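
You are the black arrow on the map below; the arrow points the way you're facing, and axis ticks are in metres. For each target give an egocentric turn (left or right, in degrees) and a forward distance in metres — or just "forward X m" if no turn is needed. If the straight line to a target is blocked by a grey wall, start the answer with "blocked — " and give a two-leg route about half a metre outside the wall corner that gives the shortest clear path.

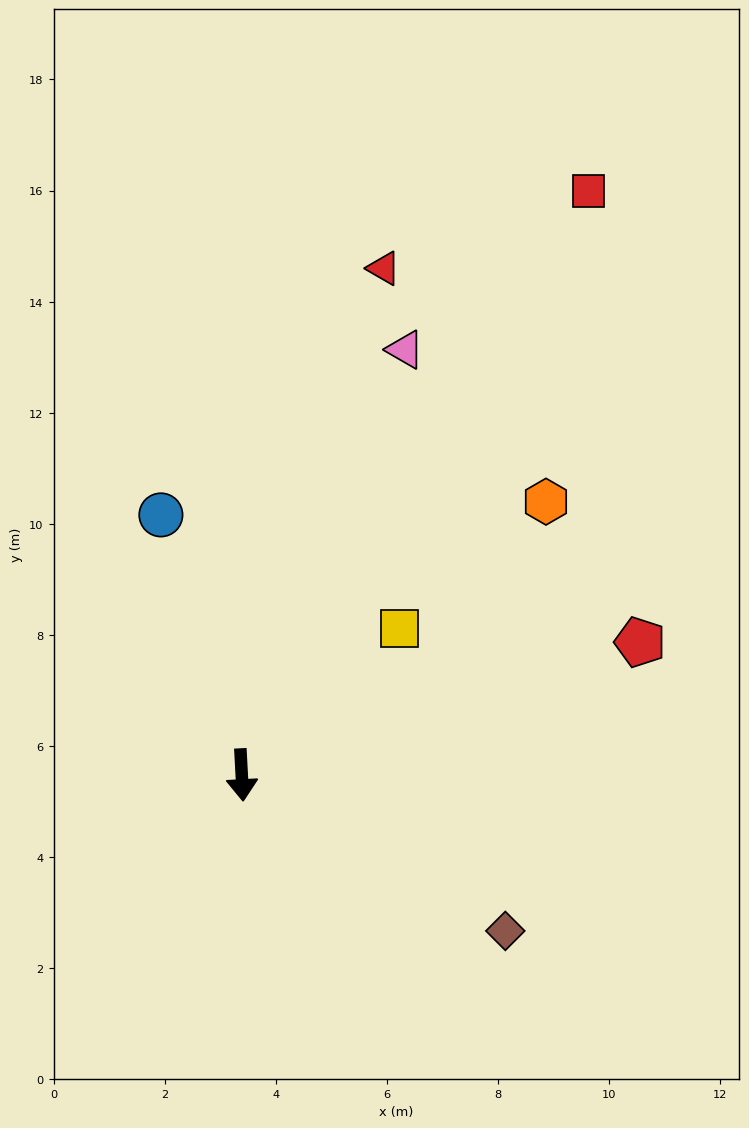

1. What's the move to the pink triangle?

turn left 156°, forward 8.2 m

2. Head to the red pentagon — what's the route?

turn left 105°, forward 7.6 m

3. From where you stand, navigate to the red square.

turn left 146°, forward 12.2 m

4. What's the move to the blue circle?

turn right 166°, forward 4.9 m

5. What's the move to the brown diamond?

turn left 56°, forward 5.5 m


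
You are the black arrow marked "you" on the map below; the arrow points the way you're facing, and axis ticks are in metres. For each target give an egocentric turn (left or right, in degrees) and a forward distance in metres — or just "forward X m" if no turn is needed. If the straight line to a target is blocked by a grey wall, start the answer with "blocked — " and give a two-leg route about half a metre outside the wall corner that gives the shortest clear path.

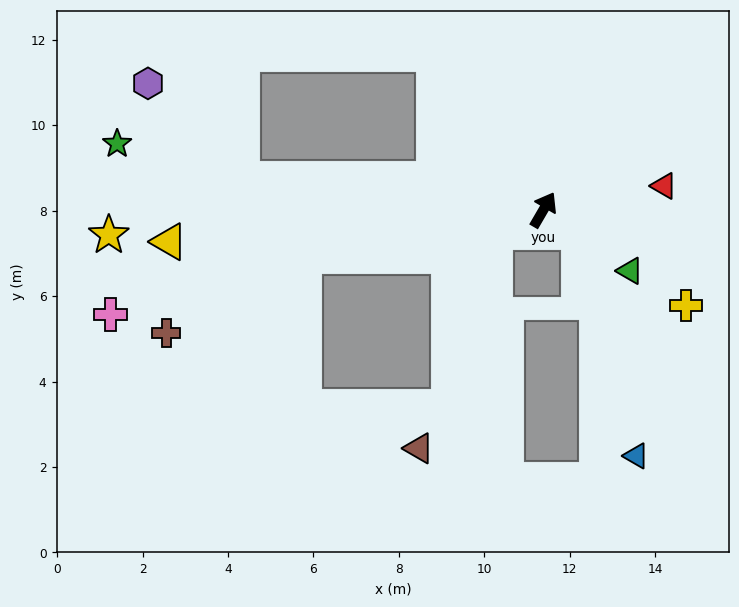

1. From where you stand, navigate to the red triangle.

turn right 49°, forward 2.9 m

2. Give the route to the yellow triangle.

turn left 125°, forward 8.8 m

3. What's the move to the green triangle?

turn right 95°, forward 2.5 m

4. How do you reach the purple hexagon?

blocked — turn left 114°, forward 7.1 m, then turn right 39°, forward 3.1 m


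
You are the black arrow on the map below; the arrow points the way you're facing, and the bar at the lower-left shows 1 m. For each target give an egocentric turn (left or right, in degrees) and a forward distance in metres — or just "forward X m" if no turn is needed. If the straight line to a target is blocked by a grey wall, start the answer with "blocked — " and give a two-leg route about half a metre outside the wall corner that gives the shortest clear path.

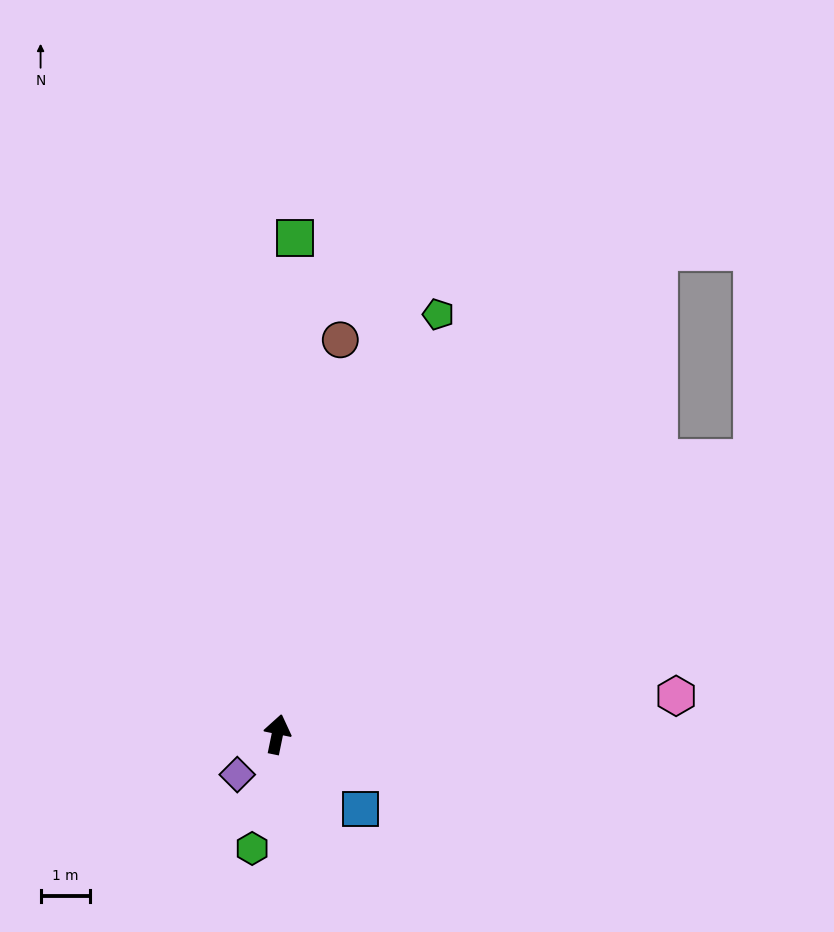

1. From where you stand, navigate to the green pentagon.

turn right 9°, forward 9.1 m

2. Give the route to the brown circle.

turn left 3°, forward 8.1 m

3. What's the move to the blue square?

turn right 120°, forward 2.3 m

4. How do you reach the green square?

turn left 10°, forward 10.1 m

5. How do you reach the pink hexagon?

turn right 73°, forward 8.1 m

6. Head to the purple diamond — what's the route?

turn left 147°, forward 1.2 m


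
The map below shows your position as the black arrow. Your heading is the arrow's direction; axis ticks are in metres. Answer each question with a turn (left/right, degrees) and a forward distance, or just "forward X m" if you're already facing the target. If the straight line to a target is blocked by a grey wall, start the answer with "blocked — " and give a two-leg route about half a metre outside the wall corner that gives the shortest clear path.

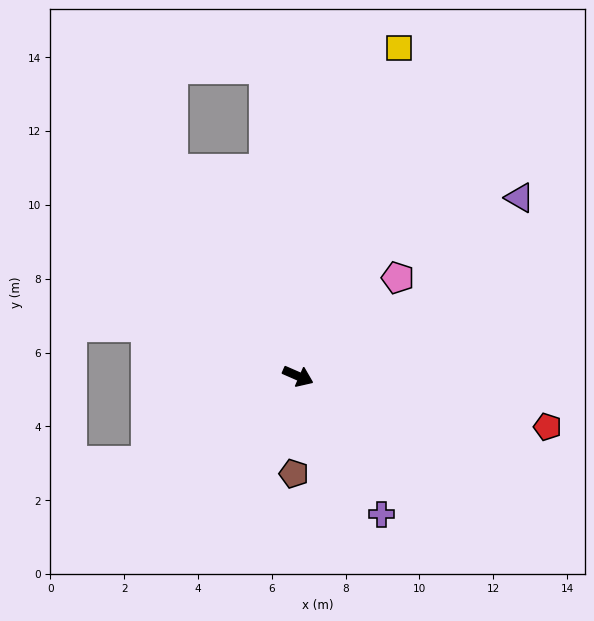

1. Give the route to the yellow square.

turn left 97°, forward 9.3 m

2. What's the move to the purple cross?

turn right 35°, forward 4.4 m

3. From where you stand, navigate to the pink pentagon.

turn left 68°, forward 3.8 m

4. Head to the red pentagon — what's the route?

turn left 12°, forward 6.9 m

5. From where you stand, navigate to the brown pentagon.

turn right 69°, forward 2.6 m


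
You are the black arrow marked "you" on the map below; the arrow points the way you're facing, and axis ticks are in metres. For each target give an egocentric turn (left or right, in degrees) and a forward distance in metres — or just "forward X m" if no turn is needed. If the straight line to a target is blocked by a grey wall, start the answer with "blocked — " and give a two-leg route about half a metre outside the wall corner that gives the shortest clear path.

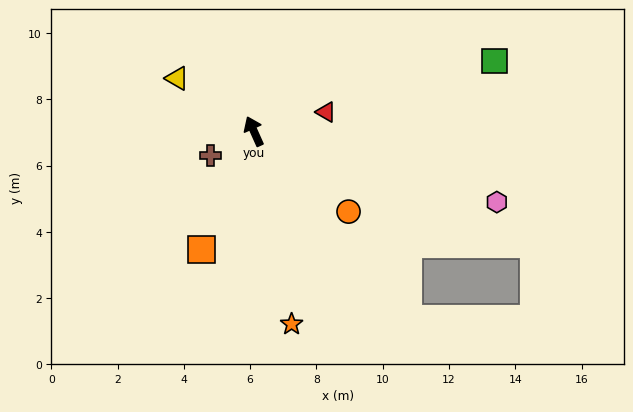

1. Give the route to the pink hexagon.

turn right 130°, forward 7.6 m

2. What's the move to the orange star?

turn left 167°, forward 5.9 m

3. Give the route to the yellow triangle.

turn left 31°, forward 2.8 m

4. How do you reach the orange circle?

turn right 154°, forward 3.7 m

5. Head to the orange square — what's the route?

turn left 132°, forward 3.9 m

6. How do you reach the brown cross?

turn left 95°, forward 1.5 m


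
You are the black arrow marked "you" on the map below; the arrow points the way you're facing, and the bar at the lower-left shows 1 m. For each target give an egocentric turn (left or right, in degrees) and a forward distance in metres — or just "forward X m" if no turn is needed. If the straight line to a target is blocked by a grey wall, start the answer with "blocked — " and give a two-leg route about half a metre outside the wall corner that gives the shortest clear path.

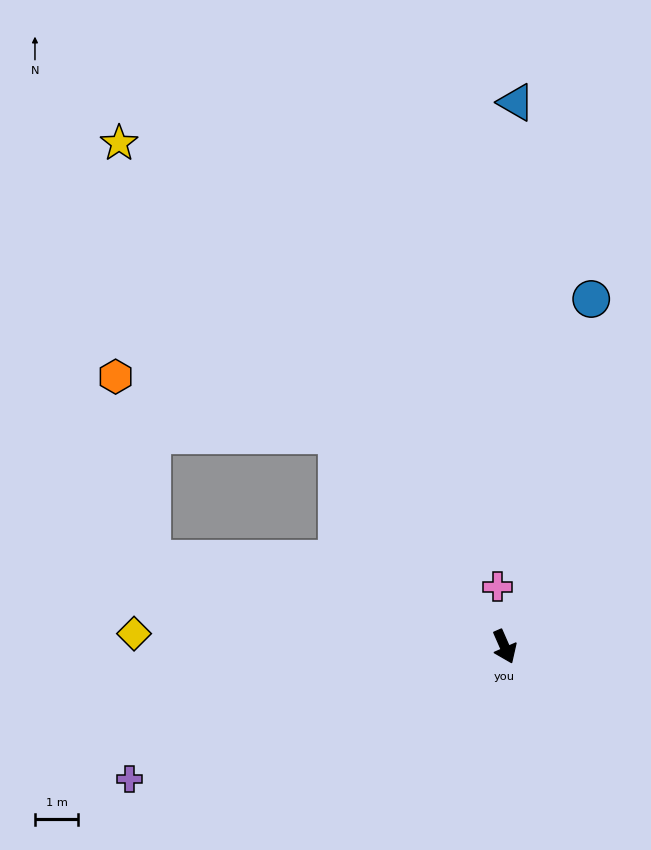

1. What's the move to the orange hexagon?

blocked — turn right 165°, forward 6.3 m, then turn left 36°, forward 5.3 m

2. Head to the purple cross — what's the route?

turn right 94°, forward 9.2 m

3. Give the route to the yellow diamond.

turn right 116°, forward 8.6 m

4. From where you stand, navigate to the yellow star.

turn right 166°, forward 14.7 m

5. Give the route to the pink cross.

turn left 163°, forward 1.4 m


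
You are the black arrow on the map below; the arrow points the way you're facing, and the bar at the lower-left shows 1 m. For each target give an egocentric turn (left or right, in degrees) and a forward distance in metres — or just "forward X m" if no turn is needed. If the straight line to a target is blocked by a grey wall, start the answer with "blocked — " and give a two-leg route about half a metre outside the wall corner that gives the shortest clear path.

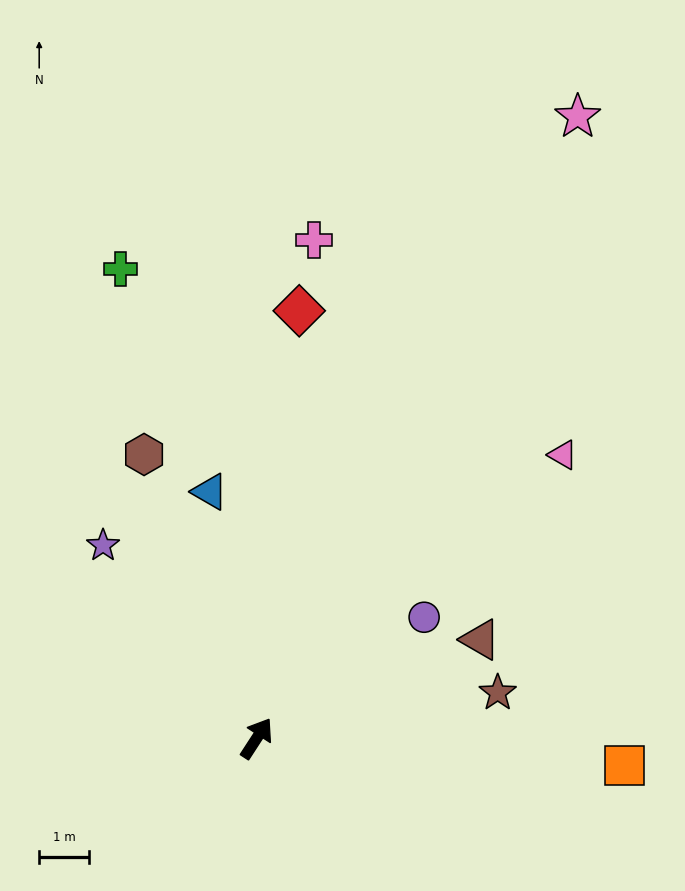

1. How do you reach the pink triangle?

turn right 14°, forward 8.4 m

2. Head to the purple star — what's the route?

turn left 72°, forward 5.0 m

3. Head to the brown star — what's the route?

turn right 46°, forward 4.9 m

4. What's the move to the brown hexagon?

turn left 55°, forward 6.1 m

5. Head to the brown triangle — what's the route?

turn right 33°, forward 4.9 m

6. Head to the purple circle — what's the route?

turn right 21°, forward 4.2 m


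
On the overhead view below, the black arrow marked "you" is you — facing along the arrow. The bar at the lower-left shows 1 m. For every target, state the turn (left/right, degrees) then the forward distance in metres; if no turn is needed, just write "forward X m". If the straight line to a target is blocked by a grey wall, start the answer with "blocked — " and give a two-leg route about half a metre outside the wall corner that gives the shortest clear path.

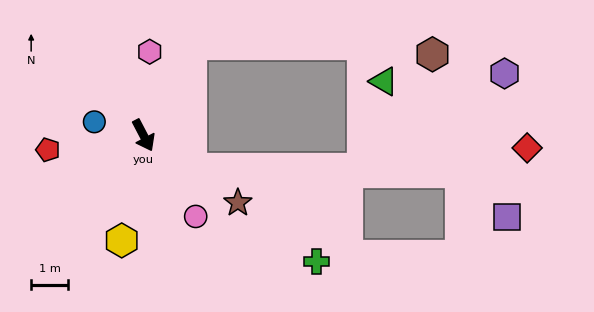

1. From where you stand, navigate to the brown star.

turn left 27°, forward 3.2 m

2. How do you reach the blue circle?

turn right 133°, forward 1.4 m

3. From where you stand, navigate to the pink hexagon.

turn left 148°, forward 2.3 m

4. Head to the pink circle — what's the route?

turn left 5°, forward 2.6 m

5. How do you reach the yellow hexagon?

turn right 39°, forward 2.9 m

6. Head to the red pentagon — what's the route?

turn right 109°, forward 2.6 m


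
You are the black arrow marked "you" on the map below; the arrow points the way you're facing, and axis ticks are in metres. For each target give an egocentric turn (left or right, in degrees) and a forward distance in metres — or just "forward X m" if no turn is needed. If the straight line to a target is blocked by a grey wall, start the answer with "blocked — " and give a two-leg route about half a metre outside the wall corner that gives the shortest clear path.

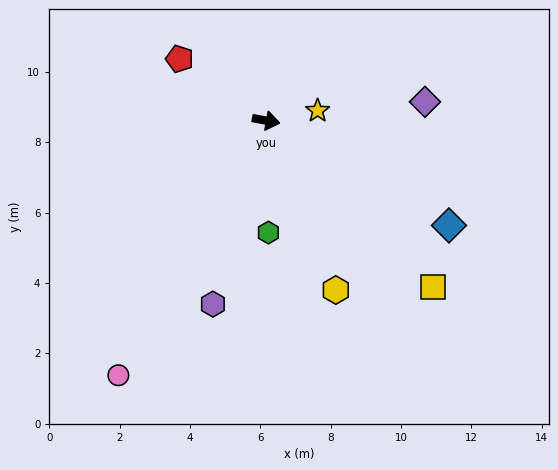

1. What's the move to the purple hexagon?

turn right 96°, forward 5.4 m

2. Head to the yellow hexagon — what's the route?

turn right 57°, forward 5.2 m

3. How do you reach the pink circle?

turn right 110°, forward 8.4 m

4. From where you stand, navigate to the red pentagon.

turn left 155°, forward 3.0 m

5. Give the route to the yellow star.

turn left 21°, forward 1.5 m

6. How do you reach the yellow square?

turn right 34°, forward 6.7 m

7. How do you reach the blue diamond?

turn right 19°, forward 6.0 m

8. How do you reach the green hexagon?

turn right 78°, forward 3.2 m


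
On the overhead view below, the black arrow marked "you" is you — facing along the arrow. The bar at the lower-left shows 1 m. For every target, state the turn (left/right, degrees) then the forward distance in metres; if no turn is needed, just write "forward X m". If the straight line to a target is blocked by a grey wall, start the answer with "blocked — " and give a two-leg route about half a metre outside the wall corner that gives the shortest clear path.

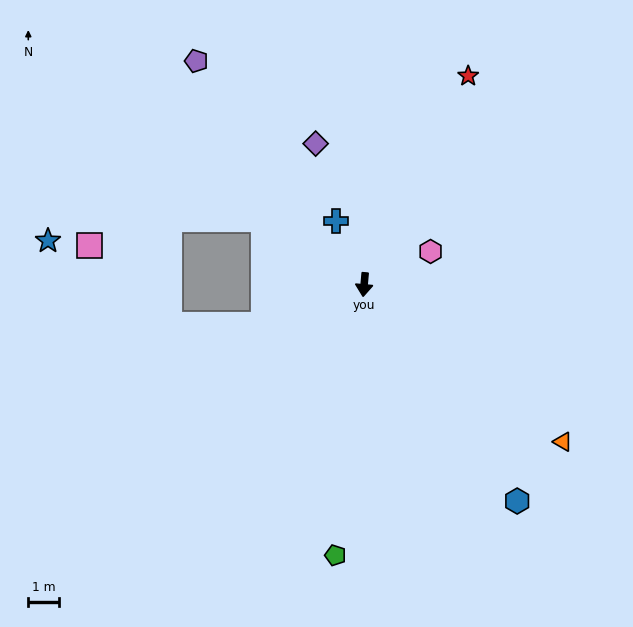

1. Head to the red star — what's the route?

turn left 159°, forward 7.5 m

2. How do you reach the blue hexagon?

turn left 40°, forward 8.6 m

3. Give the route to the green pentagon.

forward 8.8 m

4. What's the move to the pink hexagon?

turn left 122°, forward 2.4 m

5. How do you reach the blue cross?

turn right 151°, forward 2.3 m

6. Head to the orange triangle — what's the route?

turn left 57°, forward 8.2 m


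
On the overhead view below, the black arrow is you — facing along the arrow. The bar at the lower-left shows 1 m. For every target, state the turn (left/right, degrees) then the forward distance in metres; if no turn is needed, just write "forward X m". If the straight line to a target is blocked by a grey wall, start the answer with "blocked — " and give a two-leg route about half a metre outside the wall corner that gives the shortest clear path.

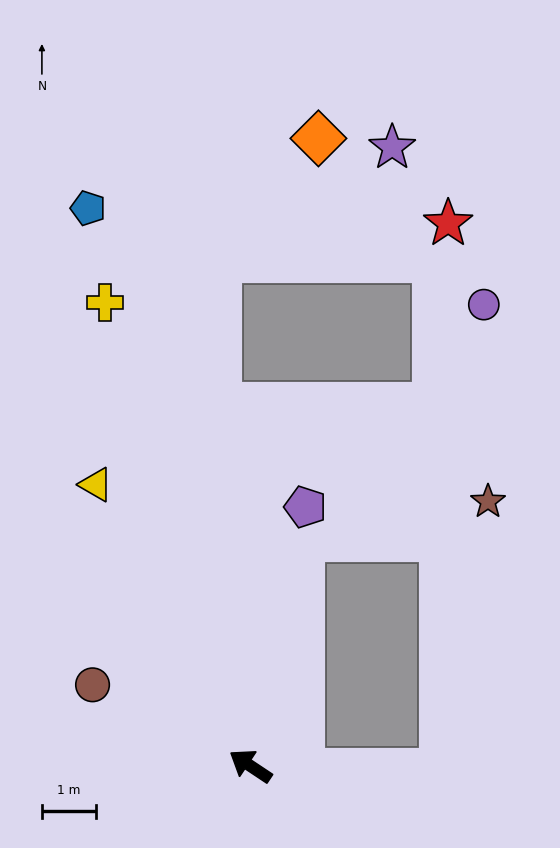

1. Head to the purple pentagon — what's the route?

turn right 68°, forward 4.9 m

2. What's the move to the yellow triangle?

turn right 28°, forward 6.0 m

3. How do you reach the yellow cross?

turn right 39°, forward 9.1 m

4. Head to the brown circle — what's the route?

turn left 6°, forward 3.3 m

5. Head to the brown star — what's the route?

blocked — turn right 69°, forward 4.4 m, then turn right 66°, forward 3.5 m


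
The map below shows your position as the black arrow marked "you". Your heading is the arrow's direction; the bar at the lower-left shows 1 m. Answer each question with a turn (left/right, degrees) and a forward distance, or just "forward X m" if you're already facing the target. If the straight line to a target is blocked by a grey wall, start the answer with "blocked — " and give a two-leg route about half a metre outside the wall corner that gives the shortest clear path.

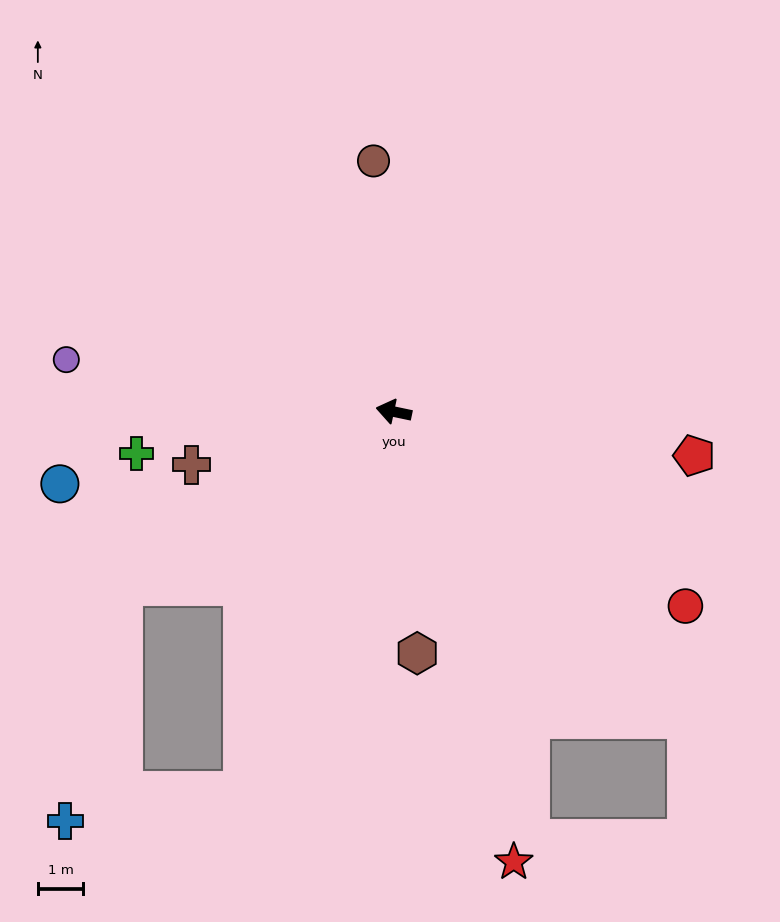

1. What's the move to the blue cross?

blocked — turn left 45°, forward 7.1 m, then turn left 43°, forward 5.3 m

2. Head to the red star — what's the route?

turn left 117°, forward 10.3 m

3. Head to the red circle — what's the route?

turn left 158°, forward 7.7 m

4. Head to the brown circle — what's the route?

turn right 73°, forward 5.6 m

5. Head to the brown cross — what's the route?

turn left 27°, forward 4.6 m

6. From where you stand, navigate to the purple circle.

turn left 3°, forward 7.3 m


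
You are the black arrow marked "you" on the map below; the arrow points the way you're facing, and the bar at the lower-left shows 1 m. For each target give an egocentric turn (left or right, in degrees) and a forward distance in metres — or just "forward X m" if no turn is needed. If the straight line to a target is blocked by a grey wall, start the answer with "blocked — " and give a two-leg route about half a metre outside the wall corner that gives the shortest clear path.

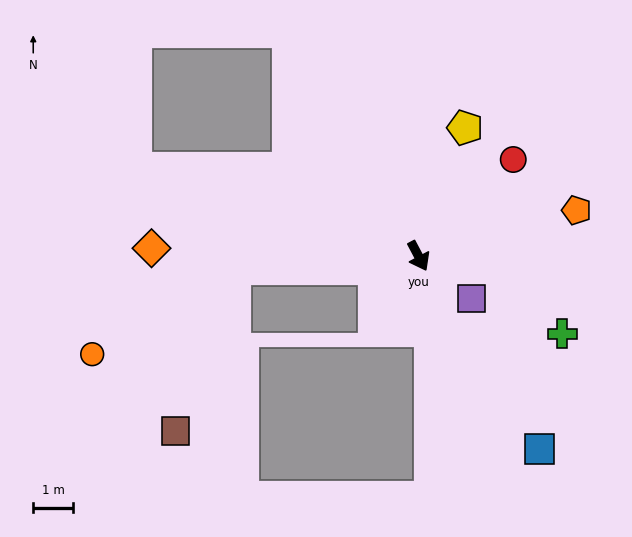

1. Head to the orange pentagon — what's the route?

turn left 78°, forward 4.2 m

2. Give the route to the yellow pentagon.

turn left 132°, forward 3.4 m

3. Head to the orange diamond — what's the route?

turn right 120°, forward 6.7 m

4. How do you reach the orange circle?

blocked — turn right 114°, forward 4.7 m, then turn left 27°, forward 4.2 m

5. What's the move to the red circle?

turn left 108°, forward 3.4 m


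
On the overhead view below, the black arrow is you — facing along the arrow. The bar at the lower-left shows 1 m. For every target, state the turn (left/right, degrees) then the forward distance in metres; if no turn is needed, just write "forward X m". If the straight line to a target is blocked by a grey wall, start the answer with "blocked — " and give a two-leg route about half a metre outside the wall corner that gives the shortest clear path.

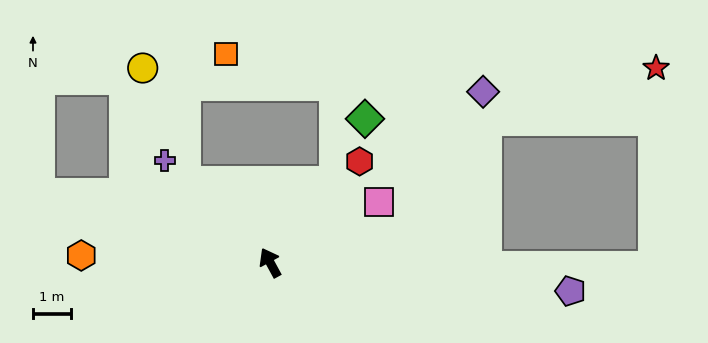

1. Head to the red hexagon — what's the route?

turn right 70°, forward 3.6 m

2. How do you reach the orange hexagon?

turn left 59°, forward 5.0 m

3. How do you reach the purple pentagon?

turn right 124°, forward 8.0 m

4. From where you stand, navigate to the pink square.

turn right 90°, forward 3.3 m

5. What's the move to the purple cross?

turn left 17°, forward 3.9 m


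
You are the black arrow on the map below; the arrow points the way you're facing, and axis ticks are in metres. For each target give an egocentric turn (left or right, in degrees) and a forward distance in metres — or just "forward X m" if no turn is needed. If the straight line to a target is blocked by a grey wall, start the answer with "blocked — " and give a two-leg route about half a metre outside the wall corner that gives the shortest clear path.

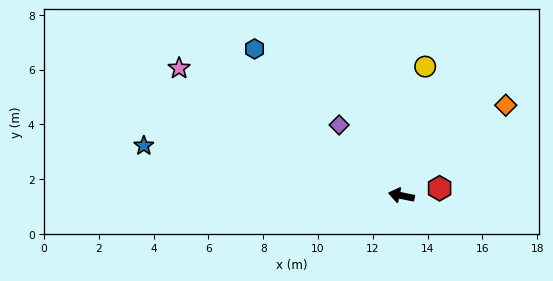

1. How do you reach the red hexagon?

turn right 157°, forward 1.4 m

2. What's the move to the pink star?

turn right 18°, forward 9.4 m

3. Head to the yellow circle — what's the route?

turn right 89°, forward 4.8 m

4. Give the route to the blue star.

forward 9.6 m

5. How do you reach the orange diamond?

turn right 127°, forward 5.0 m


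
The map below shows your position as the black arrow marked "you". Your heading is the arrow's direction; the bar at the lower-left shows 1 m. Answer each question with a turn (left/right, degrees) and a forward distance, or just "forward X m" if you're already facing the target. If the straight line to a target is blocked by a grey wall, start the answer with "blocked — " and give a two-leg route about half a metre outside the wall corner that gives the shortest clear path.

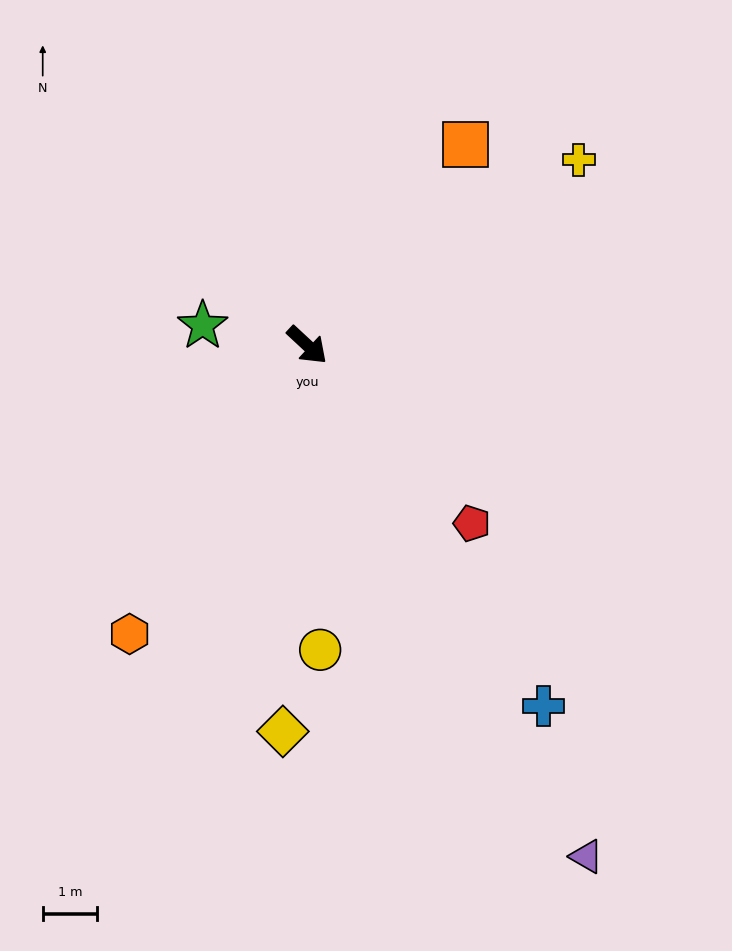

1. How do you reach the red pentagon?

turn right 4°, forward 4.5 m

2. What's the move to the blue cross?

turn right 14°, forward 7.9 m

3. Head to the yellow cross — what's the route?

turn left 77°, forward 6.1 m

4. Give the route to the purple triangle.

turn right 18°, forward 10.7 m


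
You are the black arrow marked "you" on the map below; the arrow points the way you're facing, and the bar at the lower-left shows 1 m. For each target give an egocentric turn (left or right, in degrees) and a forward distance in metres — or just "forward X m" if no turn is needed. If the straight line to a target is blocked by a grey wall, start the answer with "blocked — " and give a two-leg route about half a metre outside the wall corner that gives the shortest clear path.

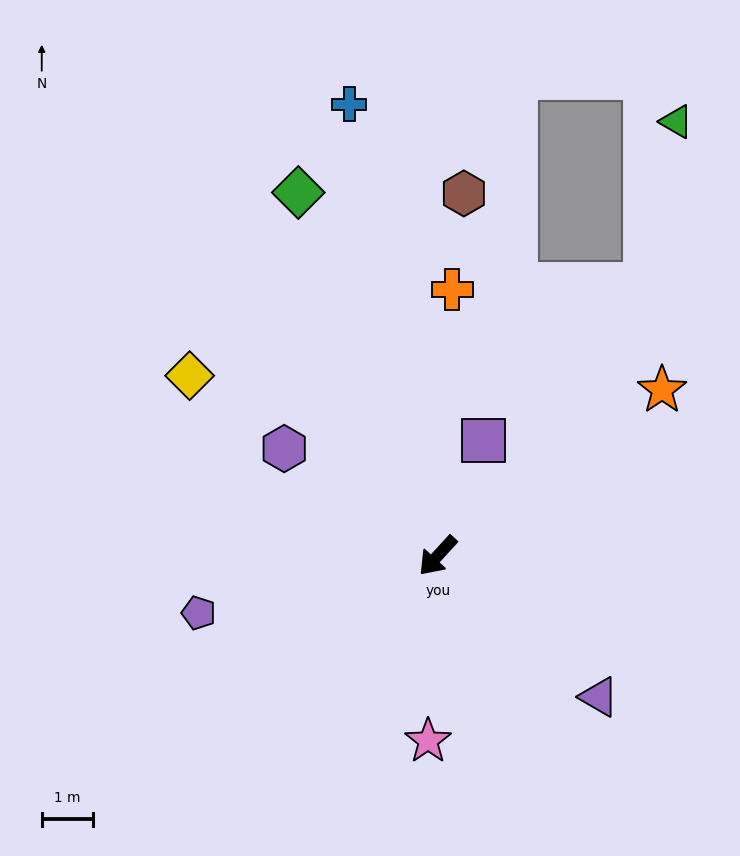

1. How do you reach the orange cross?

turn right 141°, forward 5.2 m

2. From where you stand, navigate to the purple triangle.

turn left 91°, forward 4.2 m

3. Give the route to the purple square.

turn right 159°, forward 2.4 m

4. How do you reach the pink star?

turn left 40°, forward 3.6 m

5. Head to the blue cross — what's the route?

turn right 126°, forward 8.9 m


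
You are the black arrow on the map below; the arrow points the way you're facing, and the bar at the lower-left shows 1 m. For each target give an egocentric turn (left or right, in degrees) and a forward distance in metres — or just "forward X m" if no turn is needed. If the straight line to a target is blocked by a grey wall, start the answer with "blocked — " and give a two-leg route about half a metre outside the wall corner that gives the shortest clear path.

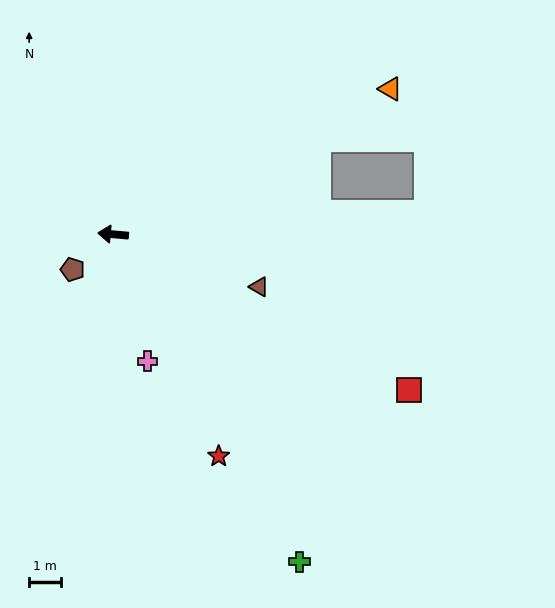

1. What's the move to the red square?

turn left 157°, forward 10.4 m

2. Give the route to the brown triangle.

turn left 165°, forward 4.8 m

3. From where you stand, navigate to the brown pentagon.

turn left 46°, forward 1.7 m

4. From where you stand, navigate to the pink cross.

turn left 110°, forward 4.1 m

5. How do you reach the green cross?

turn left 125°, forward 11.7 m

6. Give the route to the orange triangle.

turn right 147°, forward 9.8 m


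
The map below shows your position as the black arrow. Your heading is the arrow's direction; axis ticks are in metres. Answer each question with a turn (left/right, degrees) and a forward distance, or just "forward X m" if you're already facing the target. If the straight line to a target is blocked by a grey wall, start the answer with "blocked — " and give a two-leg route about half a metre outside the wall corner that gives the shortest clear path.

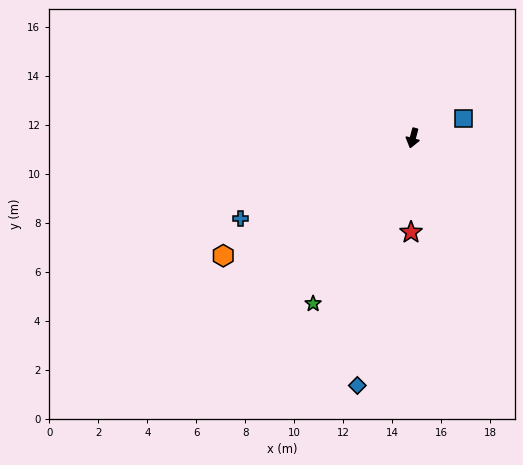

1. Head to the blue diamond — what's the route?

turn left 2°, forward 10.3 m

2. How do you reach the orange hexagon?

turn right 43°, forward 9.1 m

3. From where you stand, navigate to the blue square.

turn left 126°, forward 2.2 m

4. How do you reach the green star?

turn right 16°, forward 7.9 m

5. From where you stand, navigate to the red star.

turn left 14°, forward 3.8 m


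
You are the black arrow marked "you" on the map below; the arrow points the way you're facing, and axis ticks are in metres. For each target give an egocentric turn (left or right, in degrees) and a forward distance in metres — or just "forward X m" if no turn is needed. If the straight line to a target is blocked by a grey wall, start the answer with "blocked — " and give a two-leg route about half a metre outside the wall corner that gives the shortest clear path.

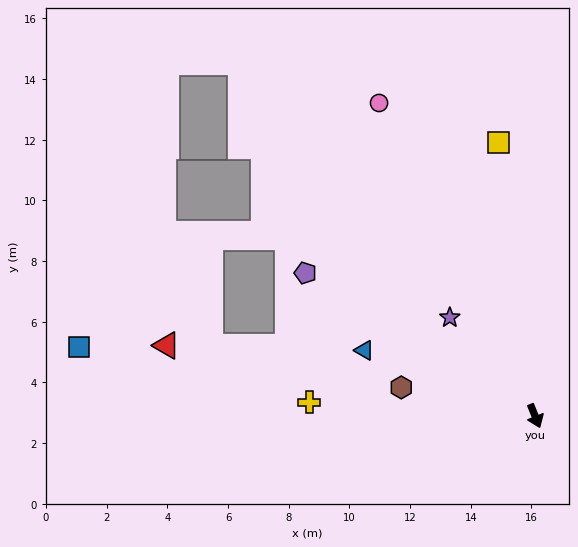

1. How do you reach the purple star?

turn right 161°, forward 4.3 m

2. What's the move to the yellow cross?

turn right 116°, forward 7.5 m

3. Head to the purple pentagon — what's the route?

turn right 144°, forward 8.9 m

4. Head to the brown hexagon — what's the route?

turn right 124°, forward 4.5 m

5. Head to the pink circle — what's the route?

turn right 176°, forward 11.5 m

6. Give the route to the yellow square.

turn left 166°, forward 9.1 m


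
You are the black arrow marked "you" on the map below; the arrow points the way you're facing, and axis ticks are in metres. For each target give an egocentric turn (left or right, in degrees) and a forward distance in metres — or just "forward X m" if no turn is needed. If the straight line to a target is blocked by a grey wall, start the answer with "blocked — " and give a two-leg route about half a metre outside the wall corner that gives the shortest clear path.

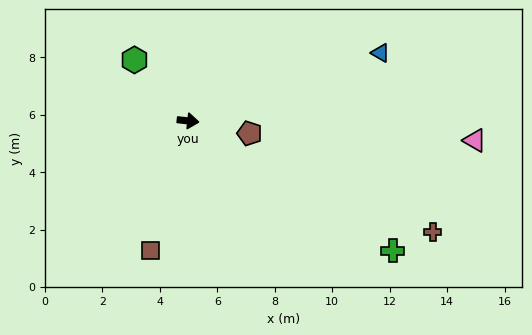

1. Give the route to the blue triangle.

turn left 26°, forward 7.1 m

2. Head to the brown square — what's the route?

turn right 100°, forward 4.7 m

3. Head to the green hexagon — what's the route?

turn left 138°, forward 2.8 m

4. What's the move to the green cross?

turn right 26°, forward 8.4 m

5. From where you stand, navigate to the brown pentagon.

turn right 5°, forward 2.2 m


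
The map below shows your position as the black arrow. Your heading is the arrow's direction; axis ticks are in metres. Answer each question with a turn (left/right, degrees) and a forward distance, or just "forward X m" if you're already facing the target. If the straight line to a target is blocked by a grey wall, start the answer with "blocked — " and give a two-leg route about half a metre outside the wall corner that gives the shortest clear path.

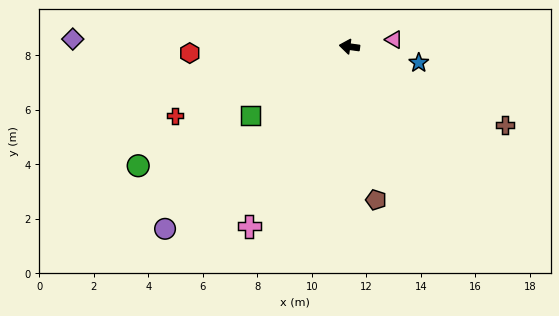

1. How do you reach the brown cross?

turn left 161°, forward 6.4 m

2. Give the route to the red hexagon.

turn left 10°, forward 5.9 m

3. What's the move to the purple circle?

turn left 52°, forward 9.5 m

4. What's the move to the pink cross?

turn left 69°, forward 7.5 m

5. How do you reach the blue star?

turn left 175°, forward 2.6 m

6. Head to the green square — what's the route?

turn left 42°, forward 4.4 m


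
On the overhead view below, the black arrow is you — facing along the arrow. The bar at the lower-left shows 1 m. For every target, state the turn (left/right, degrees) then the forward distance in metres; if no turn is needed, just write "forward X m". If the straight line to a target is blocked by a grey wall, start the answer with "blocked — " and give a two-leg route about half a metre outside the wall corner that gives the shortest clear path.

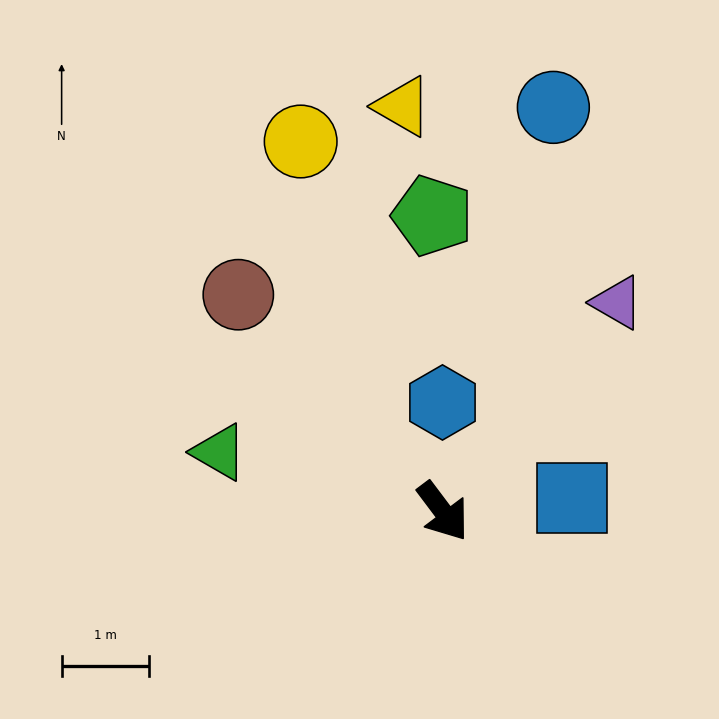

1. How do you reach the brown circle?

turn right 174°, forward 3.4 m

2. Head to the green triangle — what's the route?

turn right 142°, forward 2.7 m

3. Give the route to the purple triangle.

turn left 103°, forward 3.1 m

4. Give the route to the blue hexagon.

turn left 143°, forward 1.3 m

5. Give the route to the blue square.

turn left 59°, forward 1.5 m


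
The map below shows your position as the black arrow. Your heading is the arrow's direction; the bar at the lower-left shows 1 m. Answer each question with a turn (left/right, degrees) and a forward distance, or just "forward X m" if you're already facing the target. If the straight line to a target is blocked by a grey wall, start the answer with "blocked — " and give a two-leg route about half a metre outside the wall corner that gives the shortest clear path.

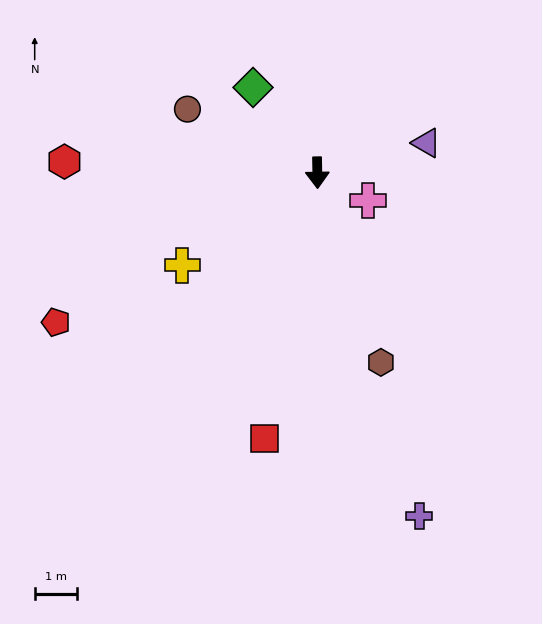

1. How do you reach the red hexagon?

turn right 94°, forward 6.0 m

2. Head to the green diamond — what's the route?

turn right 144°, forward 2.5 m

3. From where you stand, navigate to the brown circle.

turn right 117°, forward 3.4 m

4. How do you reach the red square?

turn right 12°, forward 6.4 m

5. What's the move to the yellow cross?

turn right 57°, forward 3.9 m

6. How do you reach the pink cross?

turn left 60°, forward 1.4 m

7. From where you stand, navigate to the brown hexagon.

turn left 18°, forward 4.7 m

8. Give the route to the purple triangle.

turn left 104°, forward 2.7 m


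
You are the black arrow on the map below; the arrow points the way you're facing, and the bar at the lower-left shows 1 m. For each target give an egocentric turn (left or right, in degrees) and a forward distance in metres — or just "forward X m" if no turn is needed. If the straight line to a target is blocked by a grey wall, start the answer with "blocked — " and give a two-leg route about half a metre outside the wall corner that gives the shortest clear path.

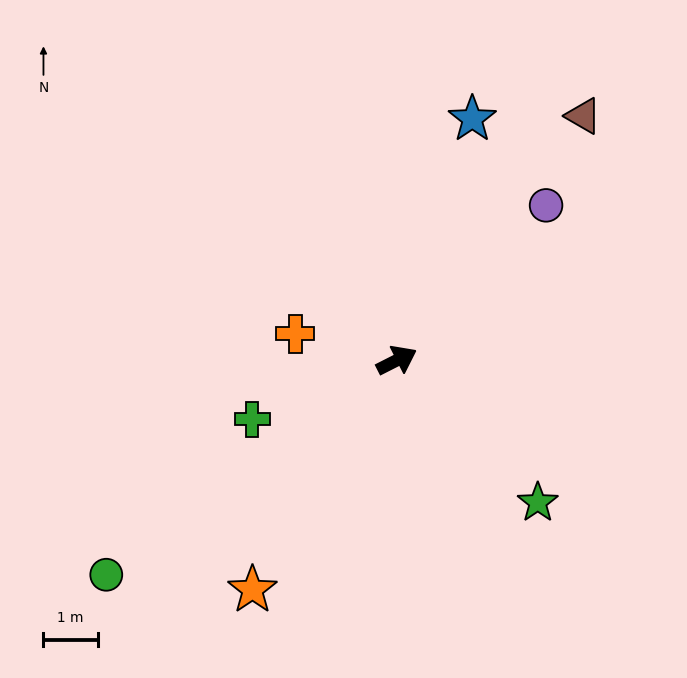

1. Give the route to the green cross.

turn left 175°, forward 2.9 m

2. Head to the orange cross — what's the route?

turn left 138°, forward 1.9 m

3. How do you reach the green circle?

turn right 170°, forward 6.7 m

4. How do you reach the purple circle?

turn left 19°, forward 4.0 m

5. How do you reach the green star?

turn right 72°, forward 3.7 m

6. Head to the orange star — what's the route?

turn right 149°, forward 5.0 m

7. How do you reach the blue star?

turn left 46°, forward 4.7 m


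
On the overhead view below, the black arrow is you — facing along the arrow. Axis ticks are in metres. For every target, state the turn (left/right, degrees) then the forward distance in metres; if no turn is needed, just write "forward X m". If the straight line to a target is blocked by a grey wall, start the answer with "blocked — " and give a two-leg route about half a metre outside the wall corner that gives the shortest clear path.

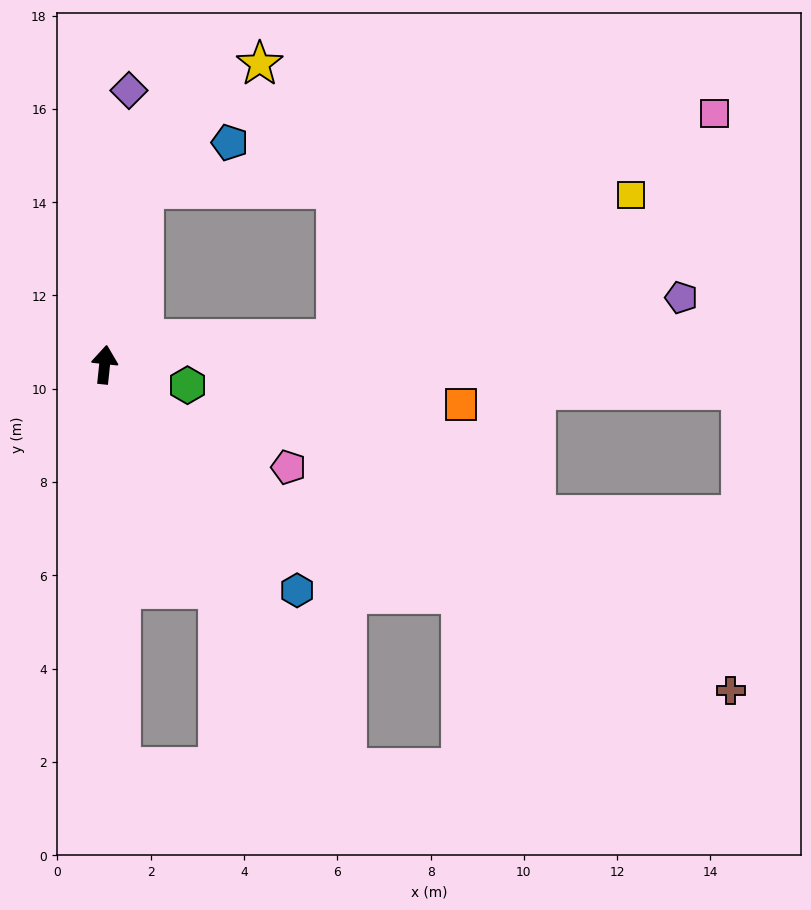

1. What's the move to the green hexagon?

turn right 98°, forward 1.8 m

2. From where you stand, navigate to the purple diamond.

forward 5.9 m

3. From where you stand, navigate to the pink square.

blocked — turn right 78°, forward 5.0 m, then turn left 25°, forward 9.4 m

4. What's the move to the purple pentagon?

turn right 77°, forward 12.4 m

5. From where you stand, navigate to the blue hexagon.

turn right 134°, forward 6.4 m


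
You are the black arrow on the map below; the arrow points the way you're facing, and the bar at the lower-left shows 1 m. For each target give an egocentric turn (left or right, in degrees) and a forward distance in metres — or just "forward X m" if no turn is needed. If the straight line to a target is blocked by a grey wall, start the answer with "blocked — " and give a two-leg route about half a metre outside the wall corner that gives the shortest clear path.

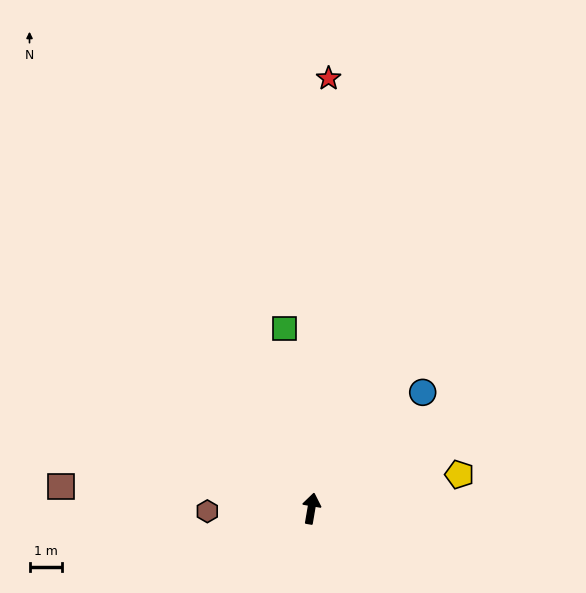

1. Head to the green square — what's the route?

turn left 18°, forward 5.6 m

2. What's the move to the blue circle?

turn right 34°, forward 4.9 m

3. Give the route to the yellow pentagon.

turn right 67°, forward 4.7 m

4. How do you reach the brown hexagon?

turn left 101°, forward 3.2 m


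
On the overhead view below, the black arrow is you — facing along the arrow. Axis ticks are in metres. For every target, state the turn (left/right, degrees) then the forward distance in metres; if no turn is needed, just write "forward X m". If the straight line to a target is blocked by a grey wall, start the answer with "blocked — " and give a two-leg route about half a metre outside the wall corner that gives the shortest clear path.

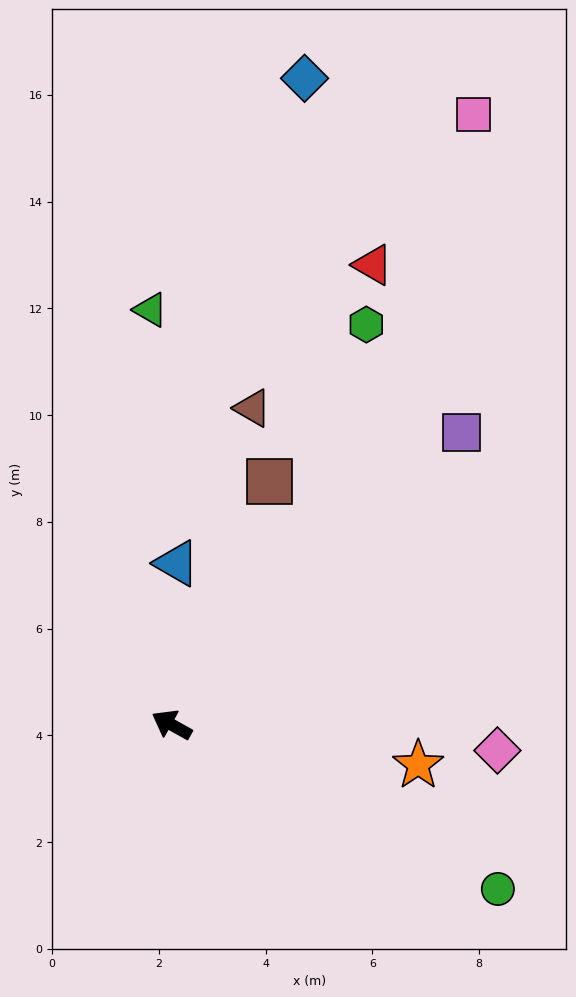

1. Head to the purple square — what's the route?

turn right 106°, forward 7.7 m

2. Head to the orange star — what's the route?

turn right 160°, forward 4.7 m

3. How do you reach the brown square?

turn right 83°, forward 4.9 m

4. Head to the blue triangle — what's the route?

turn right 63°, forward 3.0 m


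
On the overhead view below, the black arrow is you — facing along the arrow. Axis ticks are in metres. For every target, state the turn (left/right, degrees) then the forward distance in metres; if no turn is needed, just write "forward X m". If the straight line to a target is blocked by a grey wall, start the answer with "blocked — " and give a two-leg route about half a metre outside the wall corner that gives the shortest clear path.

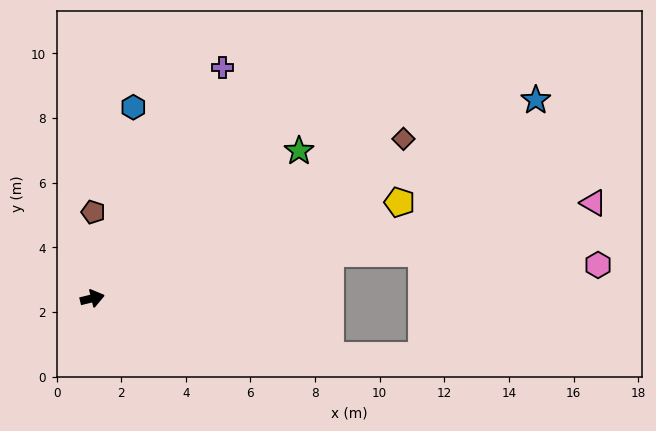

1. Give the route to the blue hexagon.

turn left 64°, forward 6.0 m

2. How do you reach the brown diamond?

turn left 13°, forward 10.8 m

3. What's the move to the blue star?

turn left 10°, forward 15.0 m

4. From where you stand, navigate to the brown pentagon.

turn left 76°, forward 2.7 m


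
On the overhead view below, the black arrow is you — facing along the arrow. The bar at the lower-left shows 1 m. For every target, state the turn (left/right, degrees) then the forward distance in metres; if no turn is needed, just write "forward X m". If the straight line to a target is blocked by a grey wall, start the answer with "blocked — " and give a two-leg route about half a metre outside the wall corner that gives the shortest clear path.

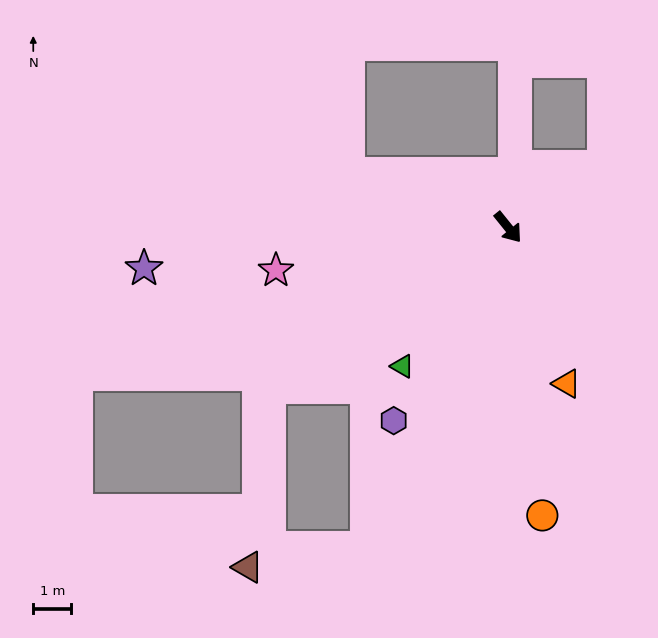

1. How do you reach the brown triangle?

blocked — turn right 63°, forward 9.2 m, then turn right 56°, forward 3.2 m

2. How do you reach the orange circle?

turn right 32°, forward 7.6 m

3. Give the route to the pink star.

turn right 118°, forward 6.2 m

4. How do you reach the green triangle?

turn right 76°, forward 4.6 m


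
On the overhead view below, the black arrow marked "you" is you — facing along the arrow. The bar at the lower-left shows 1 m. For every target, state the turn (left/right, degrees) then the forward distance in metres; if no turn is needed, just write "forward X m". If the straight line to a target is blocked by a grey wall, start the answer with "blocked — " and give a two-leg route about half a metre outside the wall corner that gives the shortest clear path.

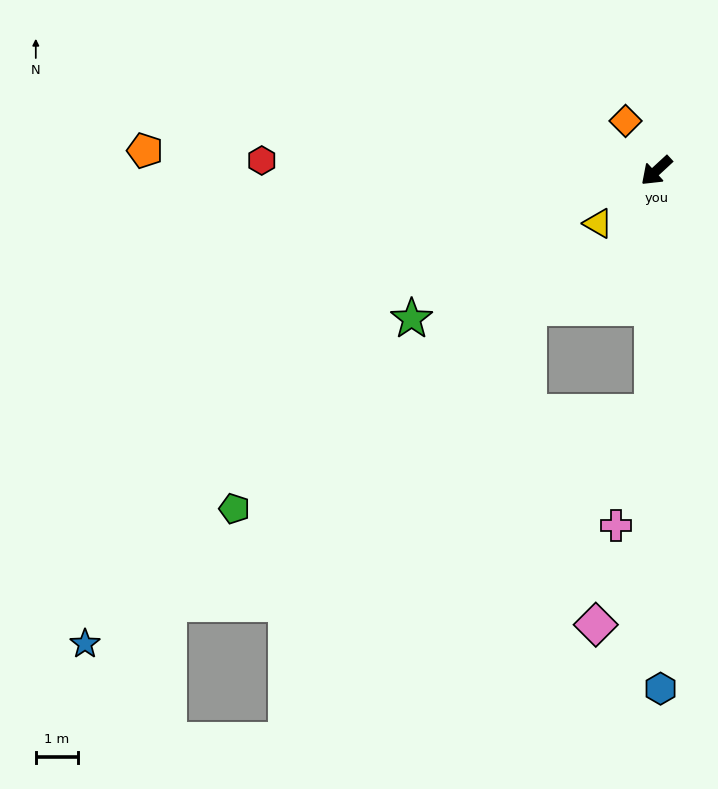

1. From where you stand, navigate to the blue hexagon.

turn left 48°, forward 12.2 m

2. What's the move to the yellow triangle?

forward 1.9 m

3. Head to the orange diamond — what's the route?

turn right 101°, forward 1.4 m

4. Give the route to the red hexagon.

turn right 44°, forward 9.3 m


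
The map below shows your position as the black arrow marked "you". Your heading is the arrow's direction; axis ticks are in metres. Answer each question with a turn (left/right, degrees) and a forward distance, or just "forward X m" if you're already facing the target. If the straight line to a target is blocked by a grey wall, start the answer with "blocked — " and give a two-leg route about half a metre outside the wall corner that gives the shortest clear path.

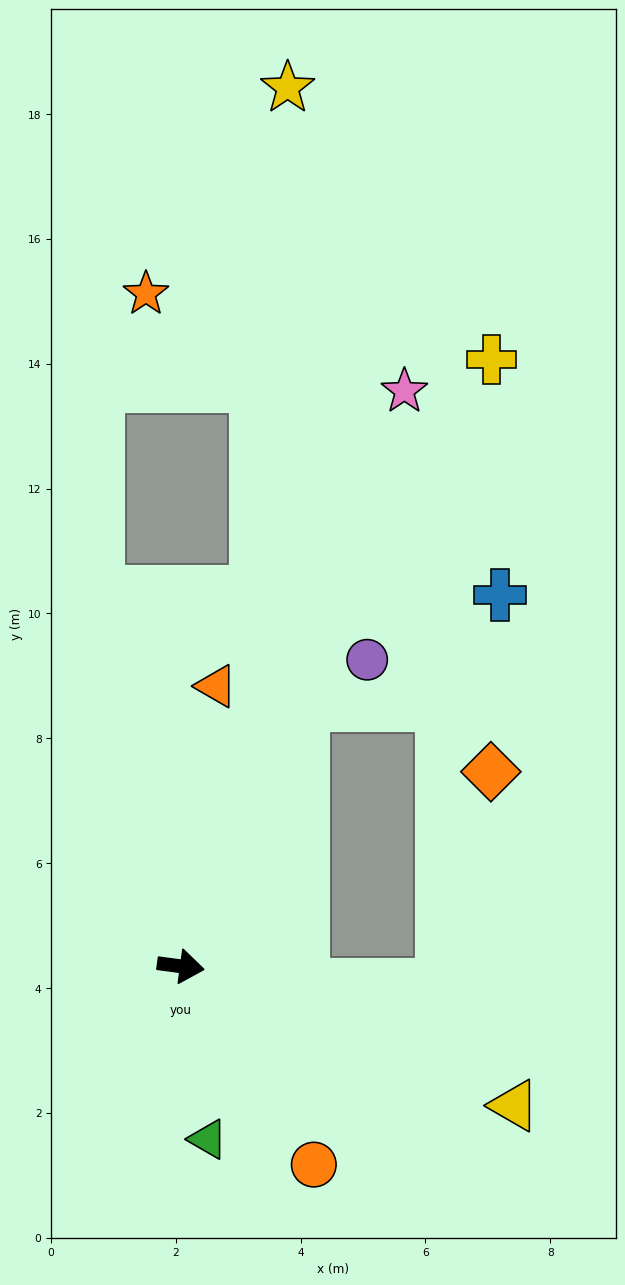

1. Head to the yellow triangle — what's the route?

turn right 15°, forward 5.8 m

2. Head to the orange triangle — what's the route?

turn left 90°, forward 4.5 m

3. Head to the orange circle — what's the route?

turn right 48°, forward 3.8 m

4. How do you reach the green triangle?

turn right 73°, forward 2.8 m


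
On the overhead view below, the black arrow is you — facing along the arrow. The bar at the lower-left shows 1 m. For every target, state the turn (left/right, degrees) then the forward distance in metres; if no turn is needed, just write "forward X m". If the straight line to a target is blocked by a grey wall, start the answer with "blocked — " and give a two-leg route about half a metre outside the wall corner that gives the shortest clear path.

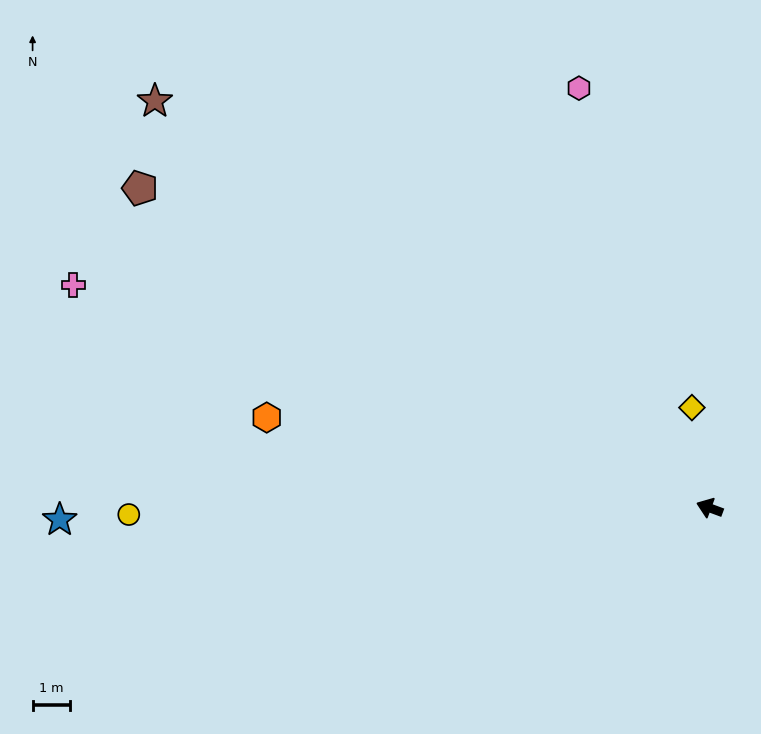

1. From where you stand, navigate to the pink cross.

forward 18.1 m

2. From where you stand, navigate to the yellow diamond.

turn right 60°, forward 2.7 m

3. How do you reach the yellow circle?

turn left 21°, forward 15.6 m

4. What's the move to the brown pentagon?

turn right 9°, forward 17.5 m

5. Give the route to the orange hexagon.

turn left 9°, forward 12.1 m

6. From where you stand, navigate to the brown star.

turn right 16°, forward 18.4 m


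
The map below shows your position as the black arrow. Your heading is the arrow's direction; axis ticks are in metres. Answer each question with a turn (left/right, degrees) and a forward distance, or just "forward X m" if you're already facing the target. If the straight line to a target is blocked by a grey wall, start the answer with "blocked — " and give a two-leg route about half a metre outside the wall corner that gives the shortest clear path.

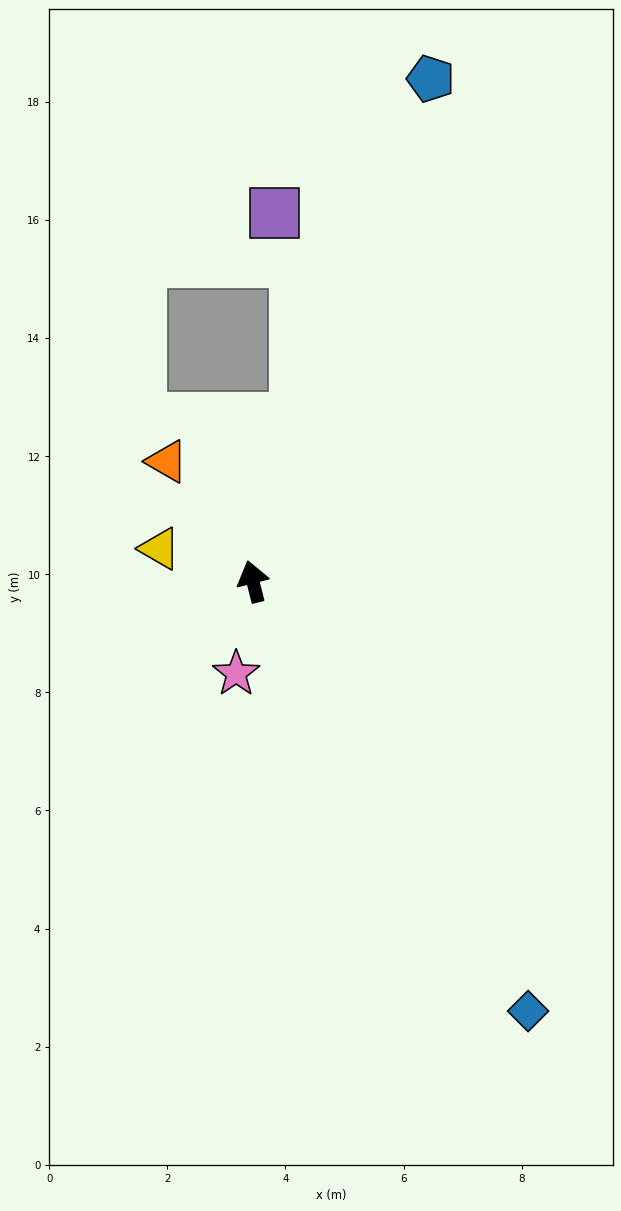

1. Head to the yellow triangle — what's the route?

turn left 57°, forward 1.7 m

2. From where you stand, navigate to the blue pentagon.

turn right 34°, forward 9.0 m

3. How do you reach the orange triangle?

turn left 22°, forward 2.5 m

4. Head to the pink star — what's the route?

turn left 156°, forward 1.6 m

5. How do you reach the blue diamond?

turn right 161°, forward 8.6 m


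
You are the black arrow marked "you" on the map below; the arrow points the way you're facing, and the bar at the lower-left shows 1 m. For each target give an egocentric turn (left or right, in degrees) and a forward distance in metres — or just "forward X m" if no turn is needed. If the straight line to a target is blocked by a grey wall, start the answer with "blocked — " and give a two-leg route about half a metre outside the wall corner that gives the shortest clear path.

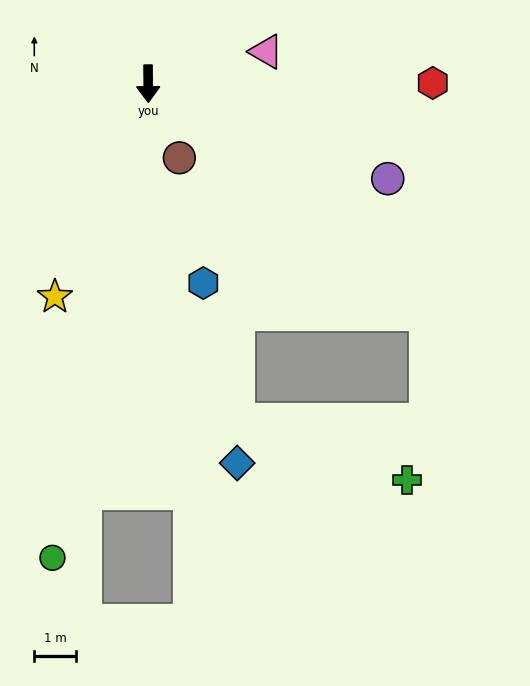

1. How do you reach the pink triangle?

turn left 105°, forward 3.0 m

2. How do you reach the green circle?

turn right 12°, forward 11.7 m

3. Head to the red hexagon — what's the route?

turn left 90°, forward 6.9 m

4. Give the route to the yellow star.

turn right 24°, forward 5.6 m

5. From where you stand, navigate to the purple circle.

turn left 68°, forward 6.2 m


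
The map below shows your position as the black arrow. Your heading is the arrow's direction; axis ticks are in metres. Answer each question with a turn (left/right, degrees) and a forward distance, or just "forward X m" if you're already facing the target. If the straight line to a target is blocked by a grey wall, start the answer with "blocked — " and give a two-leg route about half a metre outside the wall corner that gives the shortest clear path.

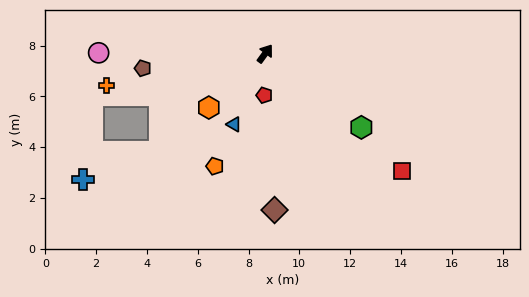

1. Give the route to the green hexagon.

turn right 91°, forward 4.8 m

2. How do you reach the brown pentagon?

turn left 133°, forward 4.9 m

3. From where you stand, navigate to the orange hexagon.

turn left 170°, forward 3.1 m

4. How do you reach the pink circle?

turn left 126°, forward 6.6 m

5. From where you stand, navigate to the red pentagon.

turn right 145°, forward 1.6 m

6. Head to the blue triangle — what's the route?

turn right 168°, forward 3.0 m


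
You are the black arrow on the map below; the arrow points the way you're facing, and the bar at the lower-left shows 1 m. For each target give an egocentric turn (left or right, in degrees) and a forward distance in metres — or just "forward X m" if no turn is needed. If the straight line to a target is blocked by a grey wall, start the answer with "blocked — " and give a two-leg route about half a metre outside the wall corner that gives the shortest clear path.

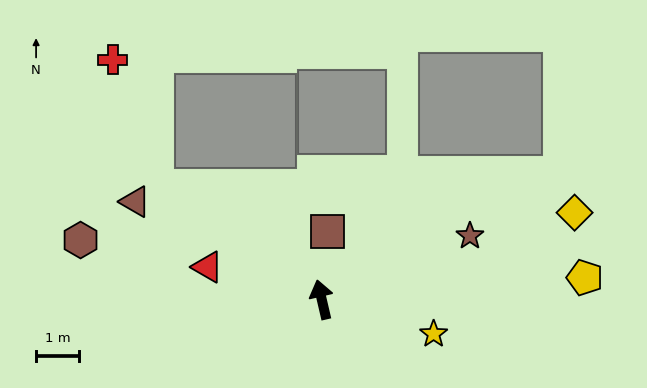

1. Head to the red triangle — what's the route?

turn left 61°, forward 2.8 m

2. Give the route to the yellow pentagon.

turn right 98°, forward 6.2 m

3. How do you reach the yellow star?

turn right 120°, forward 2.8 m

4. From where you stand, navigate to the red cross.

blocked — turn left 43°, forward 4.7 m, then turn right 37°, forward 3.2 m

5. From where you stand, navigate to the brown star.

turn right 80°, forward 3.8 m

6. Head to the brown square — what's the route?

turn right 18°, forward 1.6 m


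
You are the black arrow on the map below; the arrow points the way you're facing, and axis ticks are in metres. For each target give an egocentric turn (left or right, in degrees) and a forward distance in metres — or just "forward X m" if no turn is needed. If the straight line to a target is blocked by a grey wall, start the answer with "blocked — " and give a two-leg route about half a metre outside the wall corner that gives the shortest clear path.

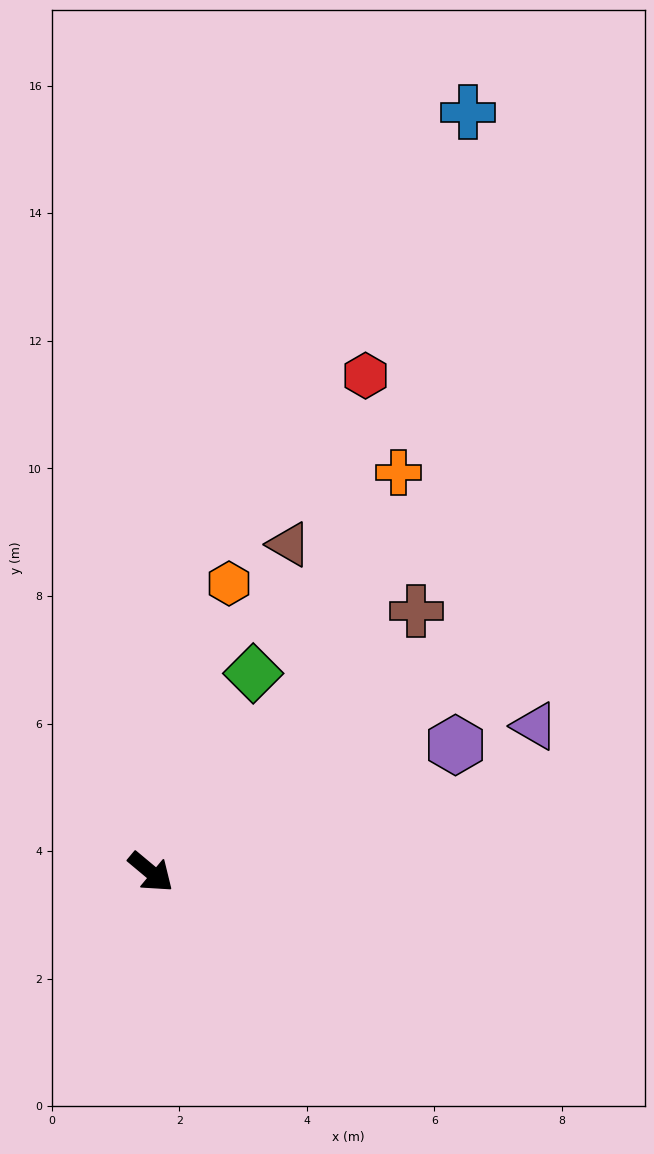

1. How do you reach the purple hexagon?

turn left 63°, forward 5.2 m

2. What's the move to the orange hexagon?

turn left 115°, forward 4.7 m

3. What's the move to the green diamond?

turn left 103°, forward 3.5 m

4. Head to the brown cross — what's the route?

turn left 84°, forward 5.8 m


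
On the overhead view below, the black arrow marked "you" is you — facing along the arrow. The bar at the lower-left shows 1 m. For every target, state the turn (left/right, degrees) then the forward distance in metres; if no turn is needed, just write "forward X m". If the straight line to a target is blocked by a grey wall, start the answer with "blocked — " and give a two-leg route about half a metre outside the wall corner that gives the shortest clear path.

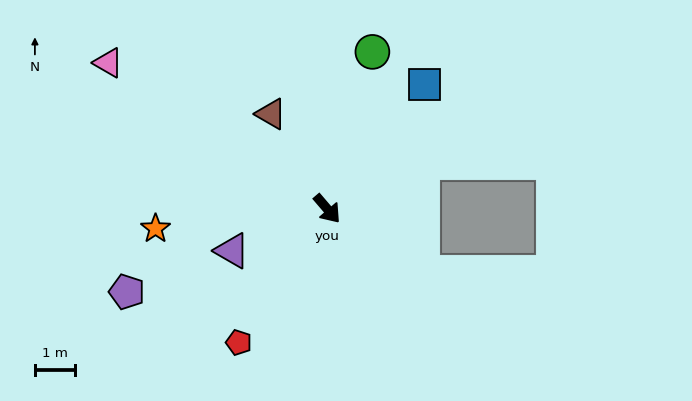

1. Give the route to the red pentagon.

turn right 74°, forward 4.0 m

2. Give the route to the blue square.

turn left 101°, forward 3.9 m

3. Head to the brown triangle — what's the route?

turn left 170°, forward 2.7 m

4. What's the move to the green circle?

turn left 123°, forward 4.1 m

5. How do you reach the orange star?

turn right 124°, forward 4.3 m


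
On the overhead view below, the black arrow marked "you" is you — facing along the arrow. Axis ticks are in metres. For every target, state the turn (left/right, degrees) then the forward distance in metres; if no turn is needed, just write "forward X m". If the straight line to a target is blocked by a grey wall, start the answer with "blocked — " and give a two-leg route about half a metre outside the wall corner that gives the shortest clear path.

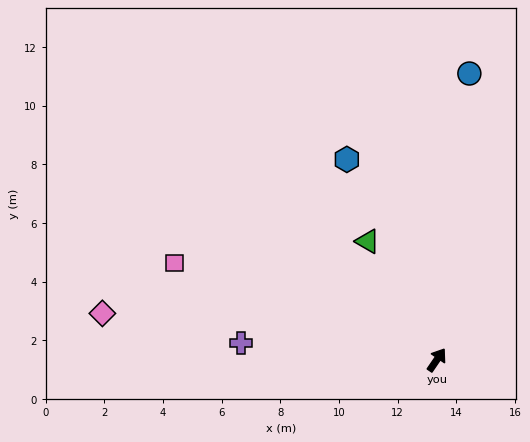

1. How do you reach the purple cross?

turn left 119°, forward 6.7 m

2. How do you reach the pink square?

turn left 104°, forward 9.5 m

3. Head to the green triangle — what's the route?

turn left 65°, forward 4.7 m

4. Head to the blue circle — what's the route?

turn left 28°, forward 9.8 m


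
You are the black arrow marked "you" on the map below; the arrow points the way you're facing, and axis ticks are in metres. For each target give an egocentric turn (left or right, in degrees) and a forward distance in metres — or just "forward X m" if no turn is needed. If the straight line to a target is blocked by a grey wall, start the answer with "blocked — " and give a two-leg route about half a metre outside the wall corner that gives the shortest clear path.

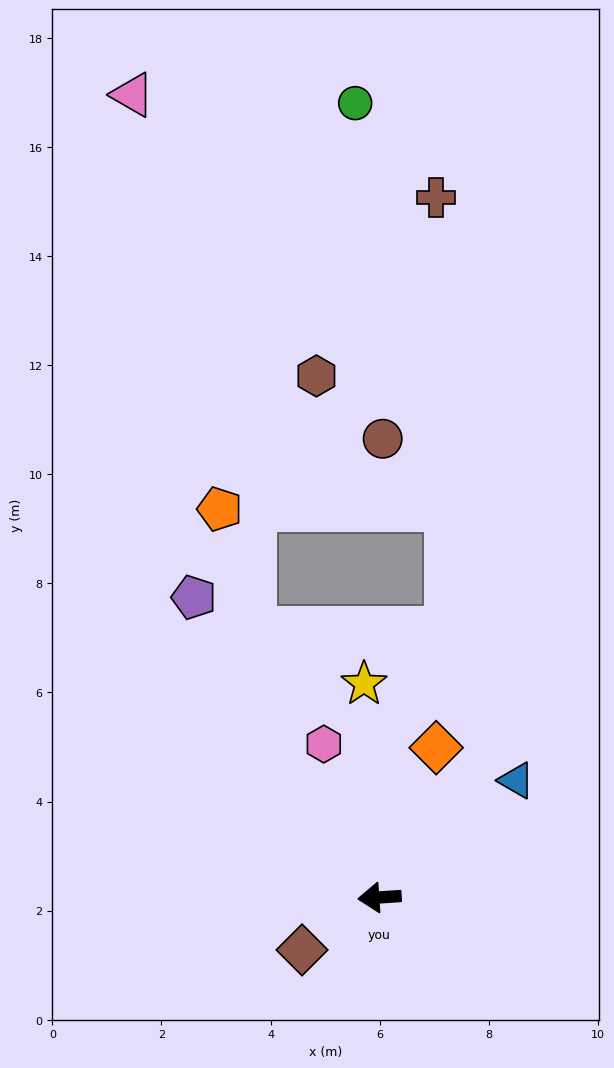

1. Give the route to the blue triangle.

turn right 143°, forward 3.3 m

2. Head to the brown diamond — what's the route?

turn left 30°, forward 1.7 m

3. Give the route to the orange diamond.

turn right 115°, forward 2.9 m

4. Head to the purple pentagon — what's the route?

turn right 62°, forward 6.5 m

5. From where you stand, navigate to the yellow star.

turn right 90°, forward 3.9 m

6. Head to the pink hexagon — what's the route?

turn right 74°, forward 3.0 m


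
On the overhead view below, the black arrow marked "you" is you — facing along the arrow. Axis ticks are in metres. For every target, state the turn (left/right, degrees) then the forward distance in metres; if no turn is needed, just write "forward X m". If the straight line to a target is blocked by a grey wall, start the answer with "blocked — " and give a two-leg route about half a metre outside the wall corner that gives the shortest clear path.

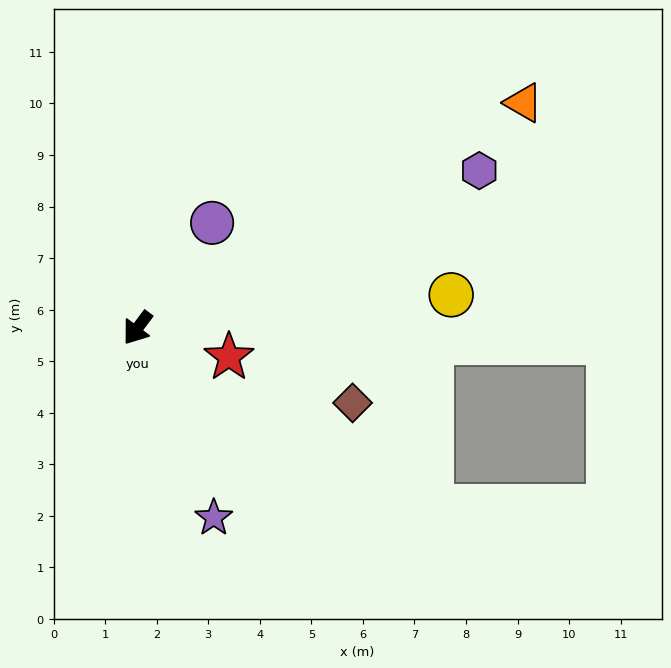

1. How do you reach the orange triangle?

turn left 157°, forward 8.7 m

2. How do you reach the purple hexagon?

turn left 151°, forward 7.3 m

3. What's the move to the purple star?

turn left 59°, forward 4.0 m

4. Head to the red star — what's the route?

turn left 109°, forward 1.9 m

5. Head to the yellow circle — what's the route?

turn left 133°, forward 6.1 m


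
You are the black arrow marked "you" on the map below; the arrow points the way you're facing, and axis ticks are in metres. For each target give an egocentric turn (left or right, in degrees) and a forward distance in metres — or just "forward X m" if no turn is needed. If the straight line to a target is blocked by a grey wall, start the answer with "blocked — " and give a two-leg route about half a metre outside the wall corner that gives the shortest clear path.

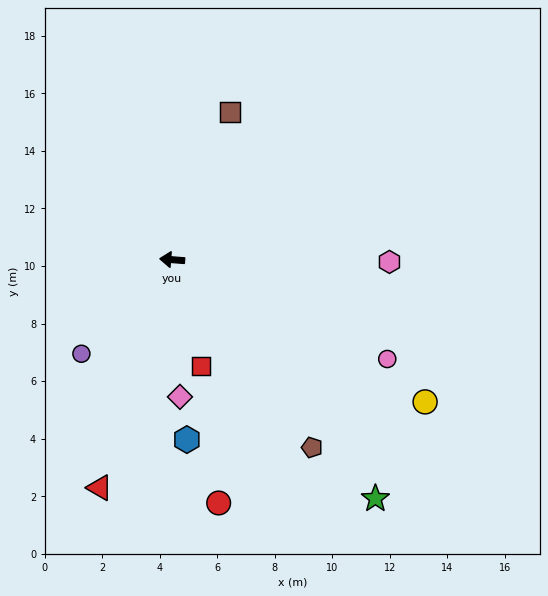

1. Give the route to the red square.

turn left 110°, forward 3.8 m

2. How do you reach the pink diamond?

turn left 98°, forward 4.8 m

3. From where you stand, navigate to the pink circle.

turn left 160°, forward 8.2 m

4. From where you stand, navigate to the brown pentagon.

turn left 131°, forward 8.1 m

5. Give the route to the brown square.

turn right 107°, forward 5.5 m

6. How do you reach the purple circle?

turn left 50°, forward 4.5 m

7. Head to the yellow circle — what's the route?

turn left 155°, forward 10.1 m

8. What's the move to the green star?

turn left 135°, forward 10.9 m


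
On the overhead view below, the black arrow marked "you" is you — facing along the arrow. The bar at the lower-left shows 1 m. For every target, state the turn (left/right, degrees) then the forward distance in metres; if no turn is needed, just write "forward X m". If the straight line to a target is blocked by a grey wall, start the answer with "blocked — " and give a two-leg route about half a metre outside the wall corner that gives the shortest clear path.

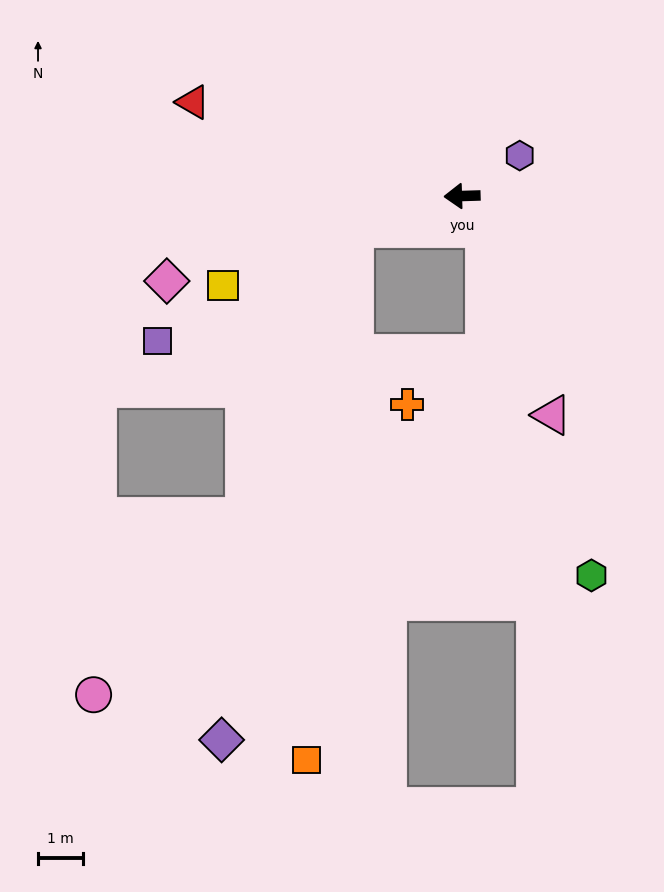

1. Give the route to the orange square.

blocked — turn left 15°, forward 2.5 m, then turn left 68°, forward 11.9 m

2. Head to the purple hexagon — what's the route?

turn right 147°, forward 1.6 m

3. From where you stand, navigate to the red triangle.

turn right 21°, forward 6.4 m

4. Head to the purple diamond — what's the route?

blocked — turn left 15°, forward 2.5 m, then turn left 59°, forward 11.8 m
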